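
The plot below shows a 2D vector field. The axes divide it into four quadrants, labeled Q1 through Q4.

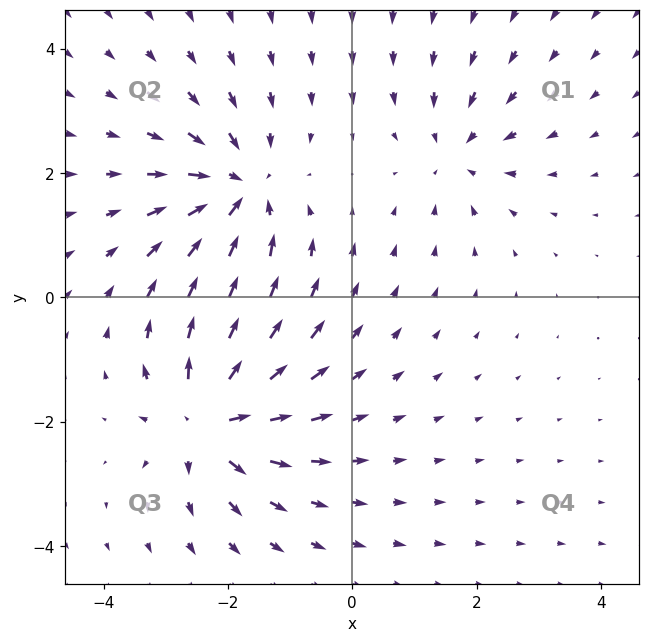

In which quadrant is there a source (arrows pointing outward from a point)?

The source sits at approximately (-2.3, -2.0), which lies in quadrant Q3. The divergence there is about +7, positive as expected for a source.

Q3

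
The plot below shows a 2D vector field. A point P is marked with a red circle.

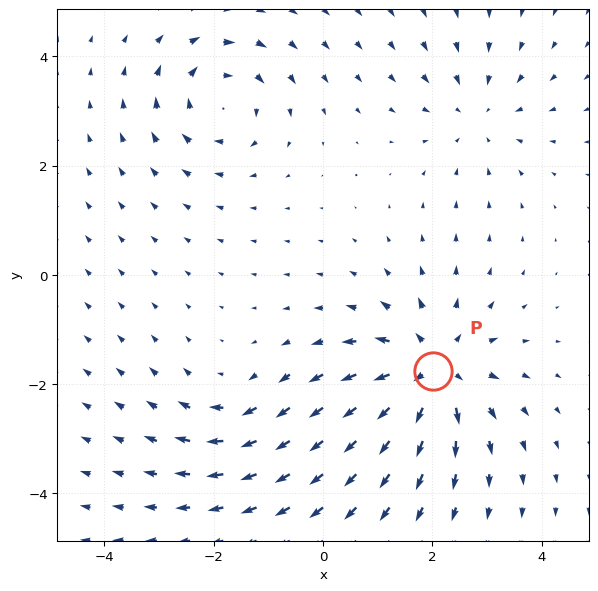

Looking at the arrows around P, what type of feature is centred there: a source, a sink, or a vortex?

source

At P (2.0, -1.8) the arrows spread outward. Divergence about +5, curl ≈0 — positive divergence with near-zero curl is a source.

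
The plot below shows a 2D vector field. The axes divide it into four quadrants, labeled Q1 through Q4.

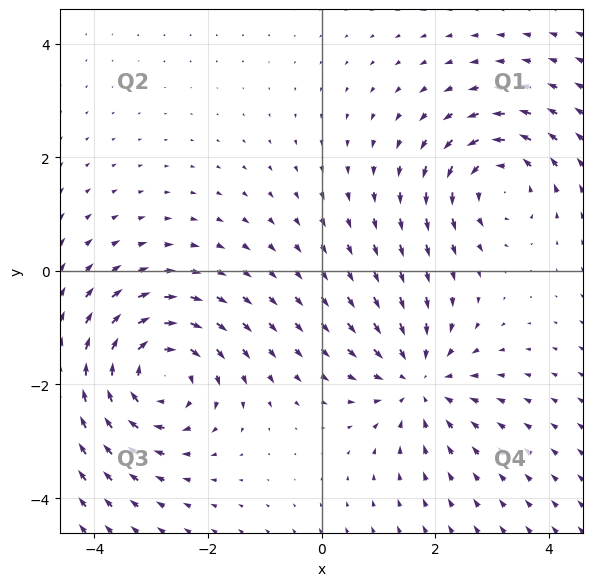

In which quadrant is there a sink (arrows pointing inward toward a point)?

The sink sits at approximately (1.7, -1.9), which lies in quadrant Q4. The divergence there is about -4, negative as expected for a sink.

Q4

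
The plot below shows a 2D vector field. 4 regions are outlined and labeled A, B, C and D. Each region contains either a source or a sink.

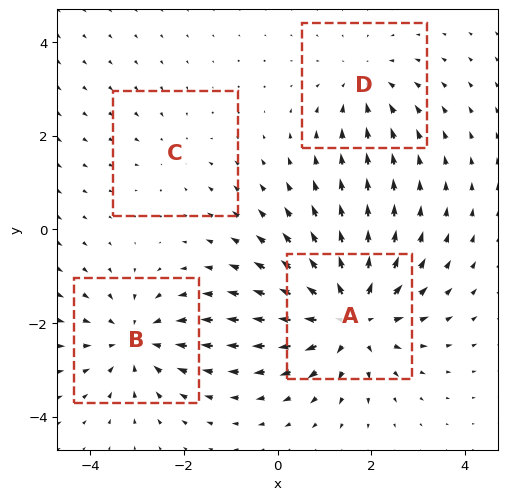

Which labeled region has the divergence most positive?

Divergence at each region's feature centre — A: about +6, B: about -4, C: about -2, D: about -3. Region A is most positive.

A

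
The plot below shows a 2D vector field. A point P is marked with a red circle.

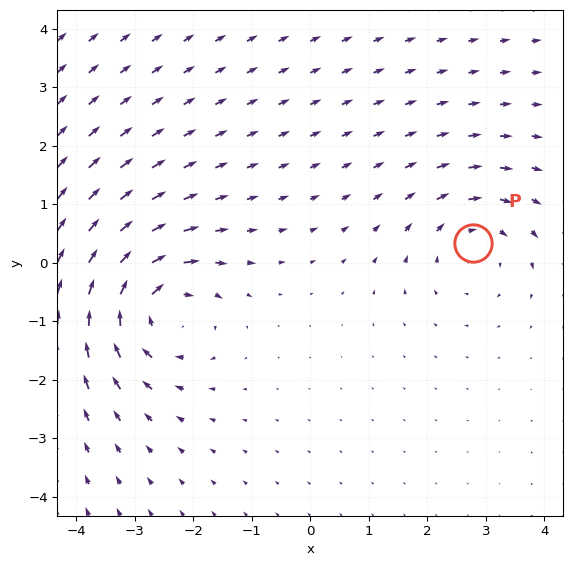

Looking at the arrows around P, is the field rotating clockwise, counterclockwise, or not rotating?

Near P at (2.8, 0.3) the arrows circulate clockwise. The curl (z-component) there is about -3; negative curl means clockwise rotation.

clockwise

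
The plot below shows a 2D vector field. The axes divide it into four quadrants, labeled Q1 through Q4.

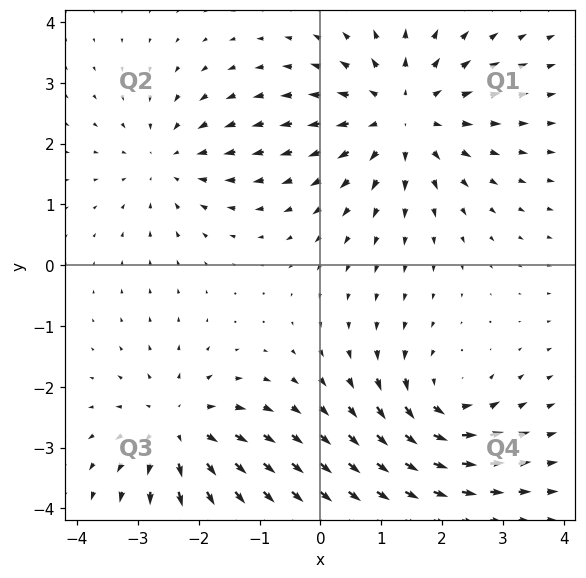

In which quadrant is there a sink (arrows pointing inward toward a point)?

The sink sits at approximately (-2.5, 1.7), which lies in quadrant Q2. The divergence there is about -3, negative as expected for a sink.

Q2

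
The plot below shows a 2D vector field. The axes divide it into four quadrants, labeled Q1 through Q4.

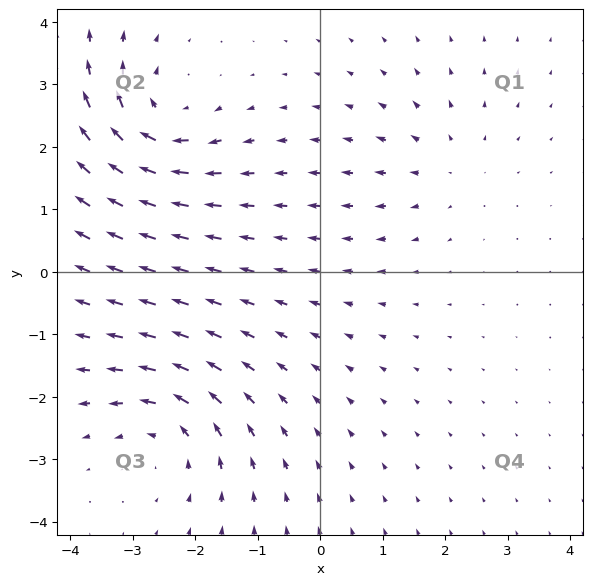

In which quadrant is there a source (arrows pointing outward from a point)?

The source sits at approximately (2.1, 1.7), which lies in quadrant Q1. The divergence there is about +2, positive as expected for a source.

Q1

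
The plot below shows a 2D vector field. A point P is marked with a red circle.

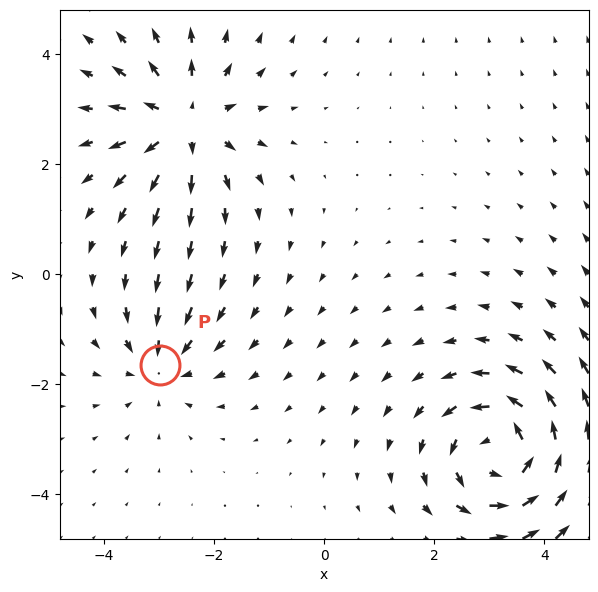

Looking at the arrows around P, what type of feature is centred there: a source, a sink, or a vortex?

At P (-3.0, -1.6) the arrows converge inward. Divergence about -3, curl ≈0 — negative divergence with near-zero curl is a sink.

sink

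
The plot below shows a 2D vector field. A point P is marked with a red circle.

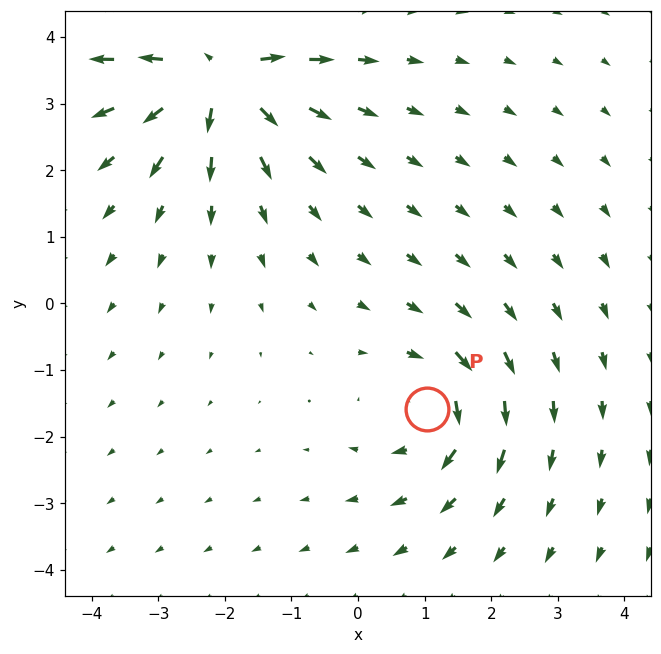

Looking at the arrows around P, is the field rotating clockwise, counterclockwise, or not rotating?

Near P at (1.0, -1.6) the arrows circulate clockwise. The curl (z-component) there is about -3; negative curl means clockwise rotation.

clockwise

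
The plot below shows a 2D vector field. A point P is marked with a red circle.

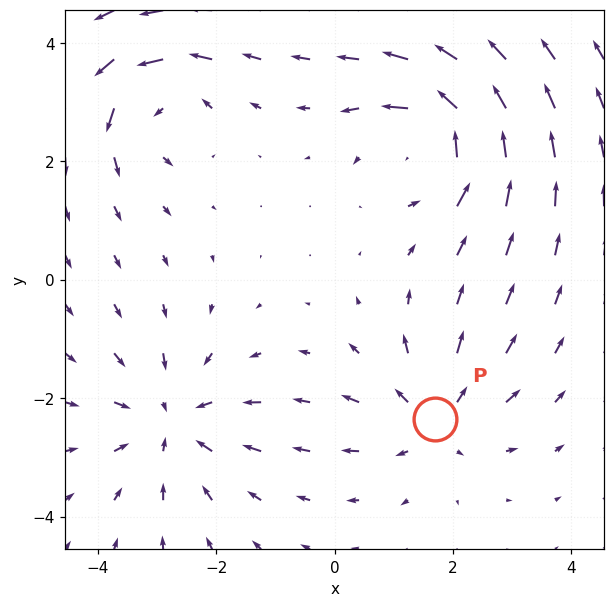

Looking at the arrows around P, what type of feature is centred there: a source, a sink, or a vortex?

source

At P (1.7, -2.3) the arrows spread outward. Divergence about +5, curl ≈0 — positive divergence with near-zero curl is a source.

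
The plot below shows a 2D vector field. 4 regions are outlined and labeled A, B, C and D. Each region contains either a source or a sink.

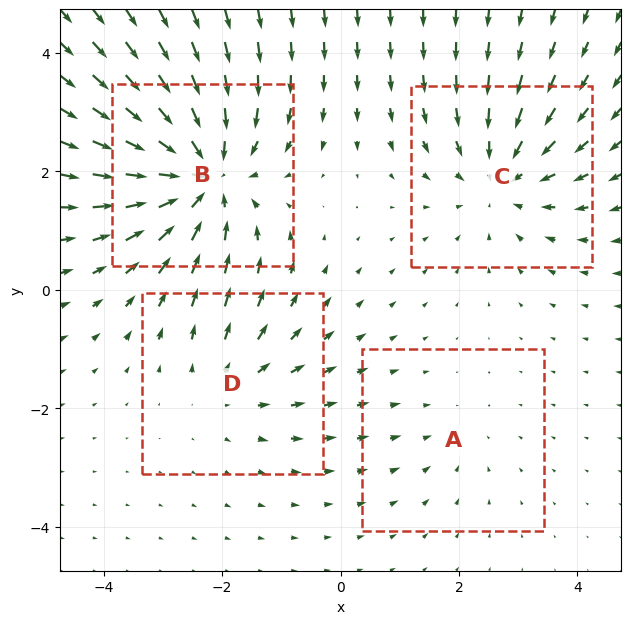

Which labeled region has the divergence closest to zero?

Divergence at each region's feature centre — A: about -2, B: about -6, C: about -4, D: about +3. Region A is closest to zero.

A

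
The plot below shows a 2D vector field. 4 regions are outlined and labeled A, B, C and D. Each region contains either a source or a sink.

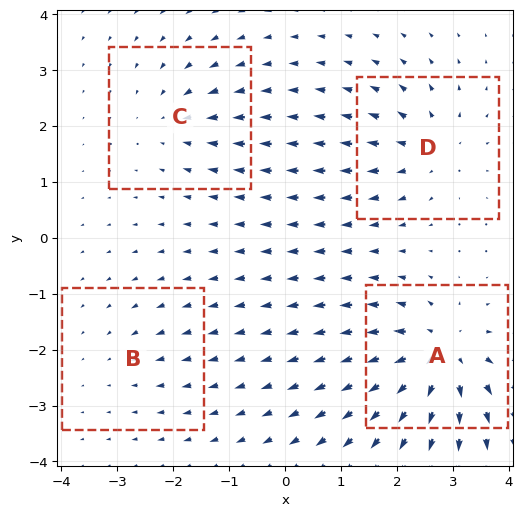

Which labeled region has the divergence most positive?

Divergence at each region's feature centre — A: about +8, B: about -2, C: about -4, D: about +5. Region A is most positive.

A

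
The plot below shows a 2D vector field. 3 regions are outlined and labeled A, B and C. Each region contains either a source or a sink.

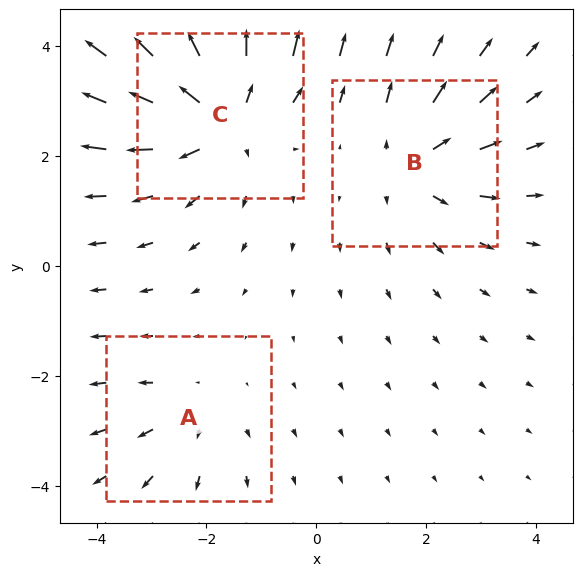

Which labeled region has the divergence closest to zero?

A

Divergence at each region's feature centre — A: about +2, B: about +3, C: about +4. Region A is closest to zero.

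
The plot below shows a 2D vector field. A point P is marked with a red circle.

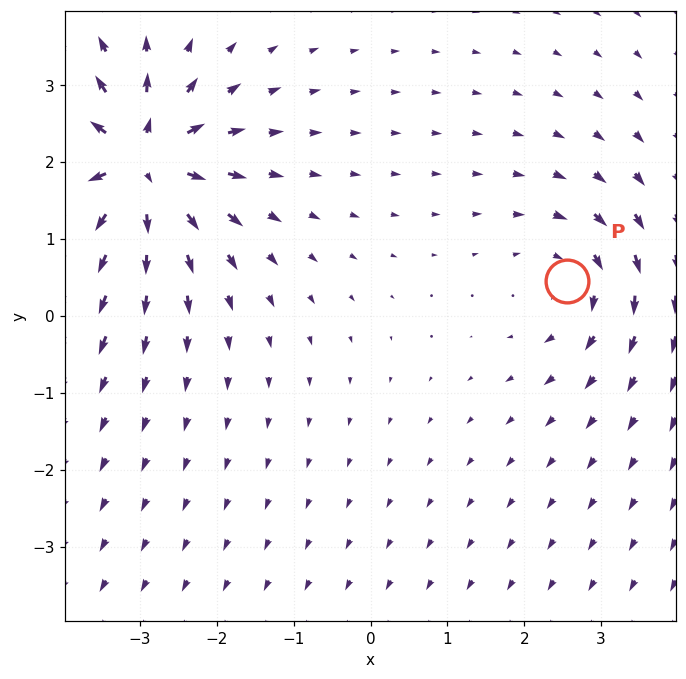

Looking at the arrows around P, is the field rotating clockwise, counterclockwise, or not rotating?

clockwise

Near P at (2.6, 0.5) the arrows circulate clockwise. The curl (z-component) there is about -3; negative curl means clockwise rotation.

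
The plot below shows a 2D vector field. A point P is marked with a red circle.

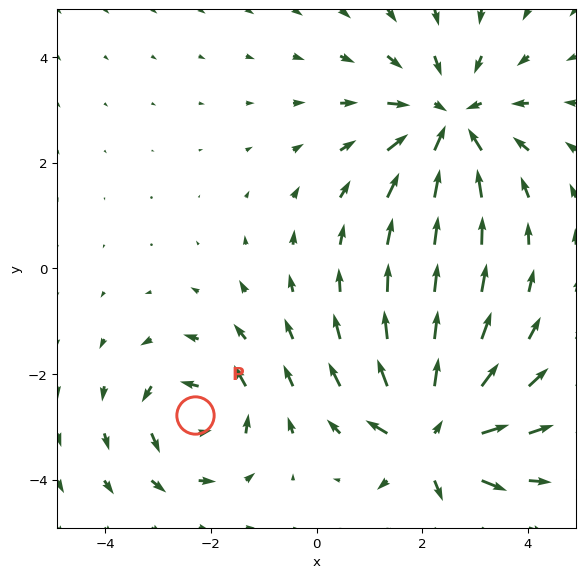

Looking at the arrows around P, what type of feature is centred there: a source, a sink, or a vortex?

At P (-2.3, -2.8) the arrows circulate counterclockwise. Divergence ≈0, curl about +4 — near-zero divergence with nonzero curl is a vortex.

vortex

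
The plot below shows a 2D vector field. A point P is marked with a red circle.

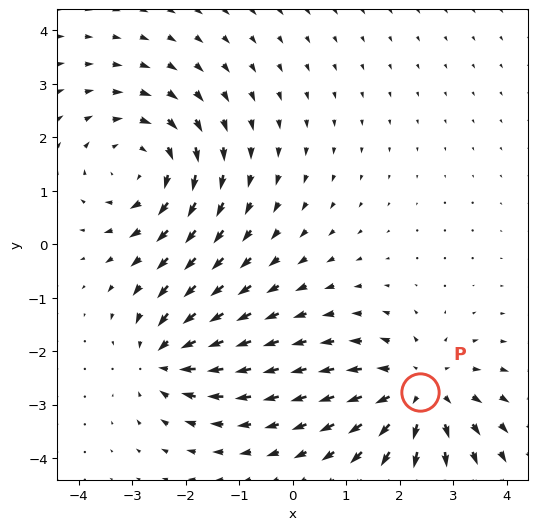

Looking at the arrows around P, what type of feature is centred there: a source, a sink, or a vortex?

At P (2.4, -2.8) the arrows spread outward. Divergence about +4, curl ≈0 — positive divergence with near-zero curl is a source.

source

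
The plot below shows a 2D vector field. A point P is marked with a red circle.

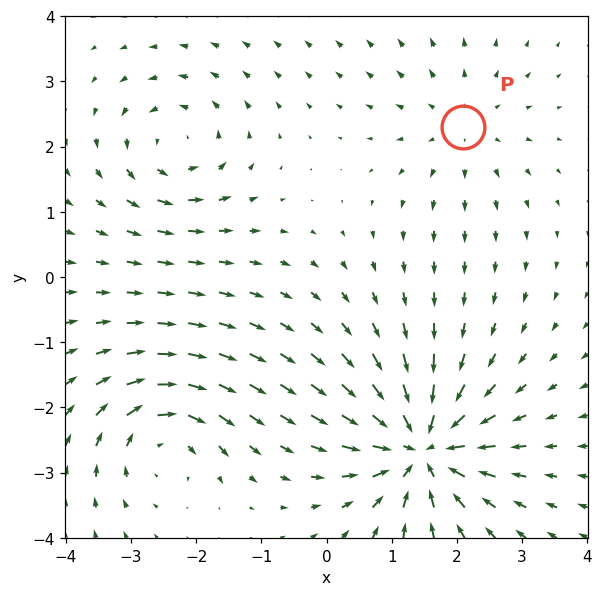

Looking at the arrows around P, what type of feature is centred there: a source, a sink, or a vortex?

At P (2.1, 2.3) the arrows spread outward. Divergence about +3, curl ≈0 — positive divergence with near-zero curl is a source.

source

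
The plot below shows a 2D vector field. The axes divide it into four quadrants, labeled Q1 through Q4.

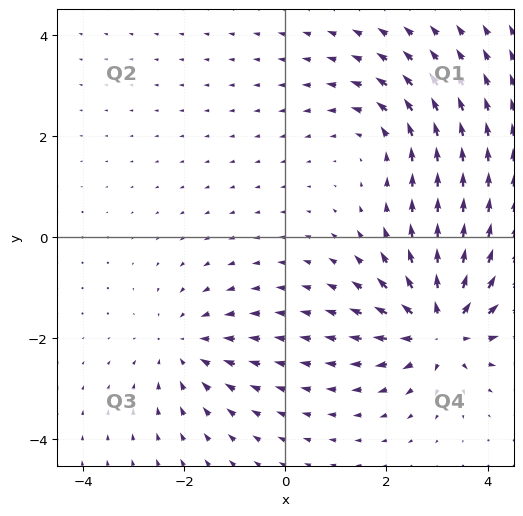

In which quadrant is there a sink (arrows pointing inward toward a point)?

The sink sits at approximately (-2.0, -2.2), which lies in quadrant Q3. The divergence there is about -3, negative as expected for a sink.

Q3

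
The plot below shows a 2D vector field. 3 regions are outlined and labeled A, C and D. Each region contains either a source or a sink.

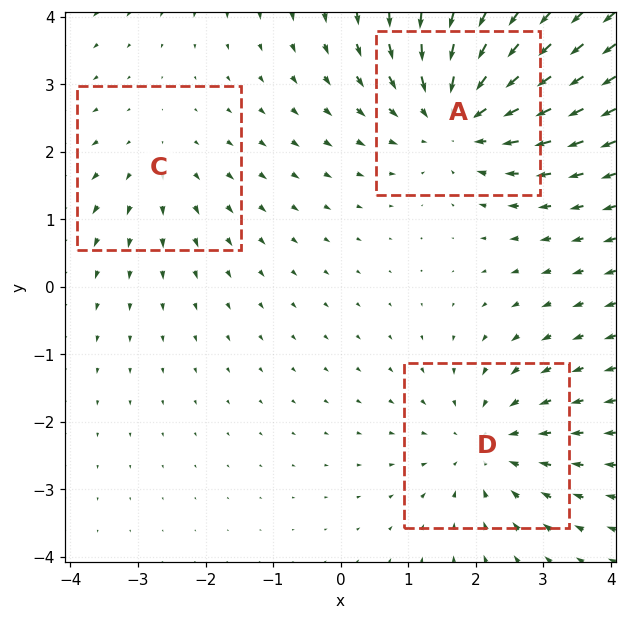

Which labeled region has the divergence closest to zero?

Divergence at each region's feature centre — A: about -4, C: about +2, D: about -3. Region C is closest to zero.

C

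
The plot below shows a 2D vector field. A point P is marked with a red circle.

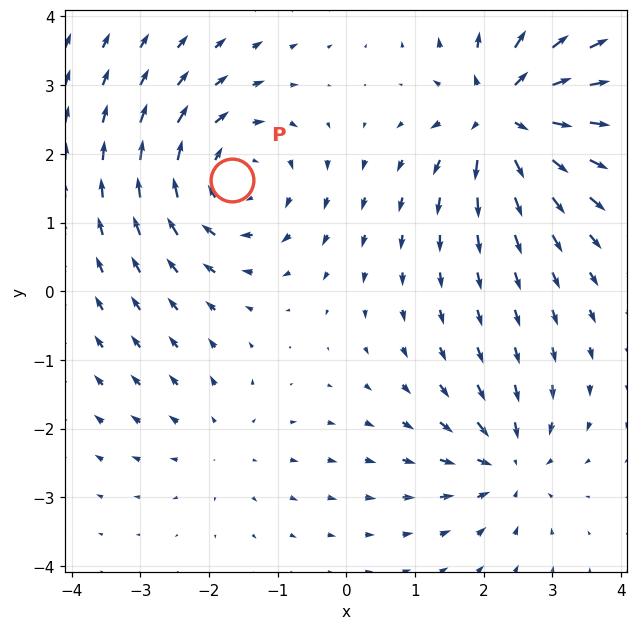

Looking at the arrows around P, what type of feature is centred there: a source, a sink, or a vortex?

vortex

At P (-1.7, 1.6) the arrows circulate clockwise. Divergence ≈0, curl about -5 — near-zero divergence with nonzero curl is a vortex.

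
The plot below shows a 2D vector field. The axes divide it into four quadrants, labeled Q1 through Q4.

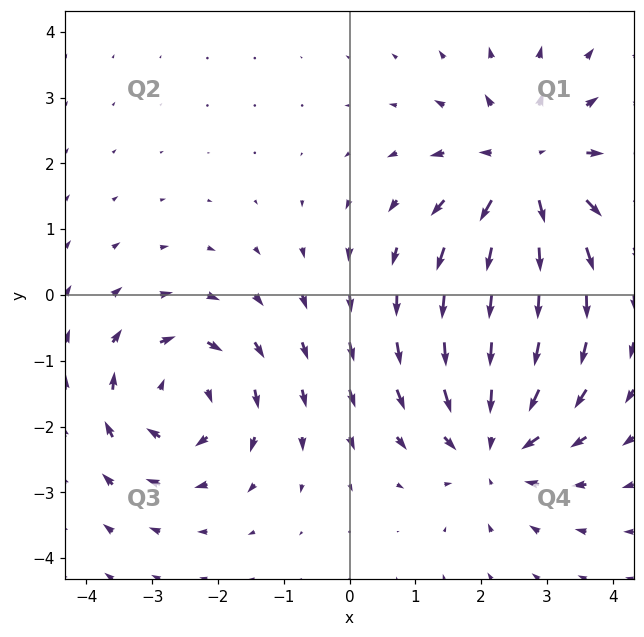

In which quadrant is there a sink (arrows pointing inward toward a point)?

Q4

The sink sits at approximately (2.2, -2.2), which lies in quadrant Q4. The divergence there is about -4, negative as expected for a sink.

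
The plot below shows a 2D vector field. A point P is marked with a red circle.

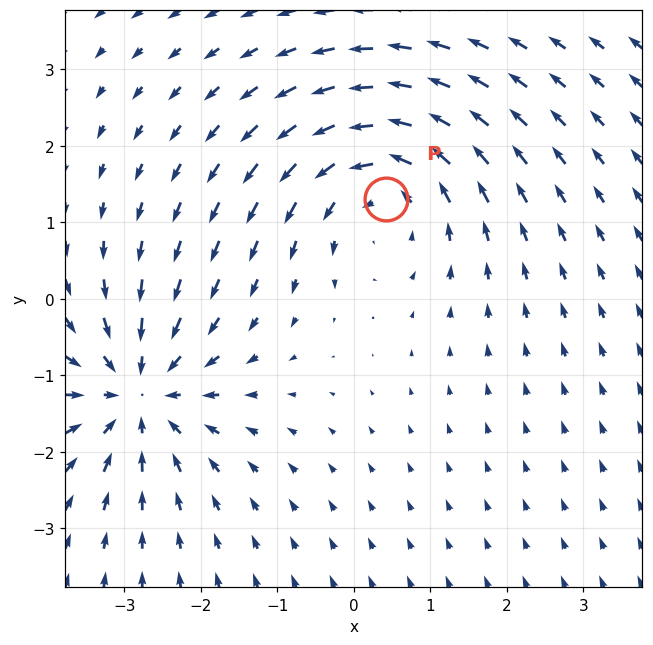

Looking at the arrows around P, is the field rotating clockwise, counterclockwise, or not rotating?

counterclockwise

Near P at (0.4, 1.3) the arrows circulate counterclockwise. The curl (z-component) there is about +3; positive curl means counterclockwise rotation.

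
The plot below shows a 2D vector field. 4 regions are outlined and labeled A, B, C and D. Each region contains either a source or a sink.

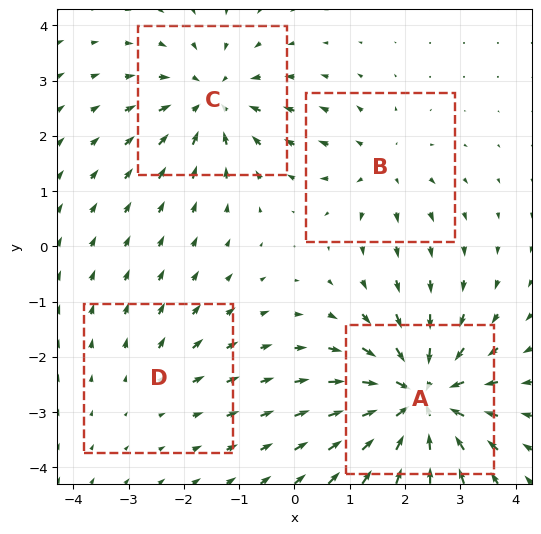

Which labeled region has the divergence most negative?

A

Divergence at each region's feature centre — A: about -8, B: about +3, C: about -5, D: about +2. Region A is most negative.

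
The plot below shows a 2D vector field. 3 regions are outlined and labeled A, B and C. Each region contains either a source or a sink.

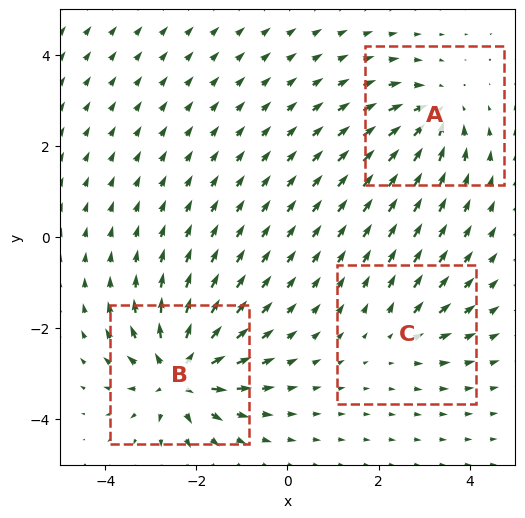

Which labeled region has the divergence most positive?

Divergence at each region's feature centre — A: about -4, B: about +6, C: about +2. Region B is most positive.

B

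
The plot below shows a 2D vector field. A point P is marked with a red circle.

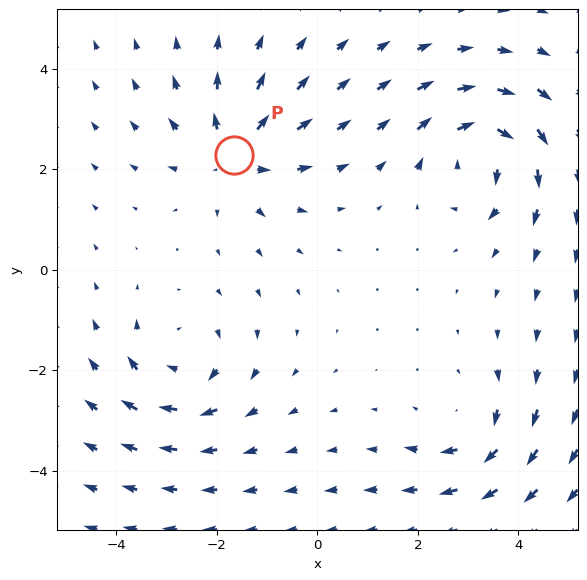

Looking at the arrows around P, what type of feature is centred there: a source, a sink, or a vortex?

At P (-1.7, 2.3) the arrows spread outward. Divergence about +5, curl ≈0 — positive divergence with near-zero curl is a source.

source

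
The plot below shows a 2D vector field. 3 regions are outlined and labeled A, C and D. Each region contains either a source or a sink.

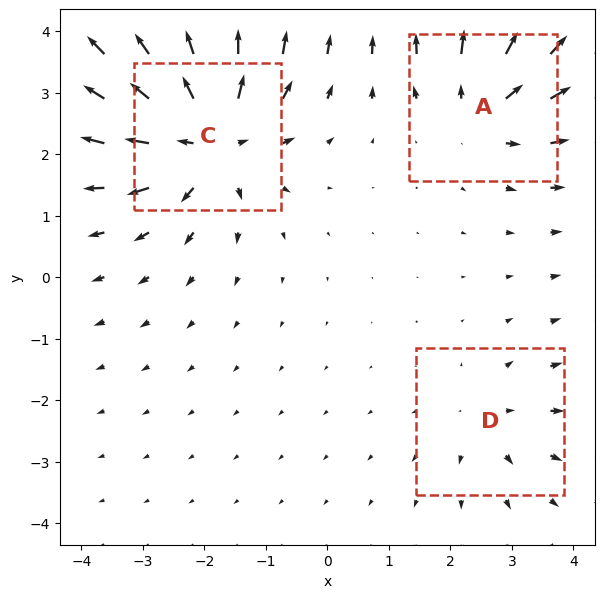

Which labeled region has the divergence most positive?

C

Divergence at each region's feature centre — A: about +4, C: about +6, D: about +2. Region C is most positive.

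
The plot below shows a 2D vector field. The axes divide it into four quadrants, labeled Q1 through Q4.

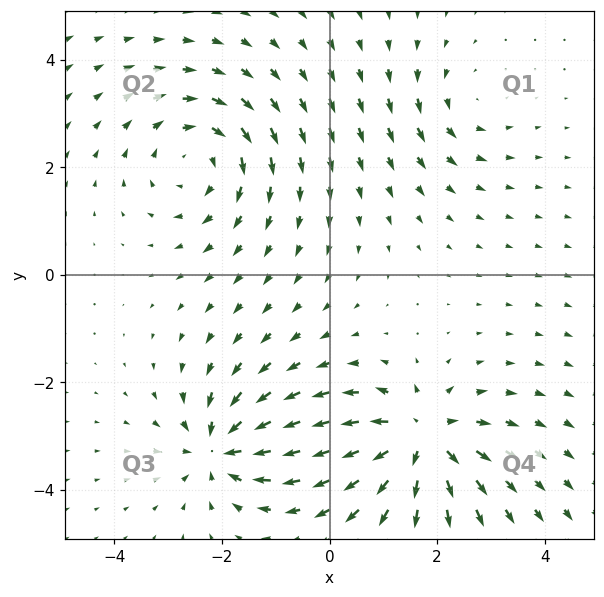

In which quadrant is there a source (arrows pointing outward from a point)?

The source sits at approximately (1.7, -3.1), which lies in quadrant Q4. The divergence there is about +6, positive as expected for a source.

Q4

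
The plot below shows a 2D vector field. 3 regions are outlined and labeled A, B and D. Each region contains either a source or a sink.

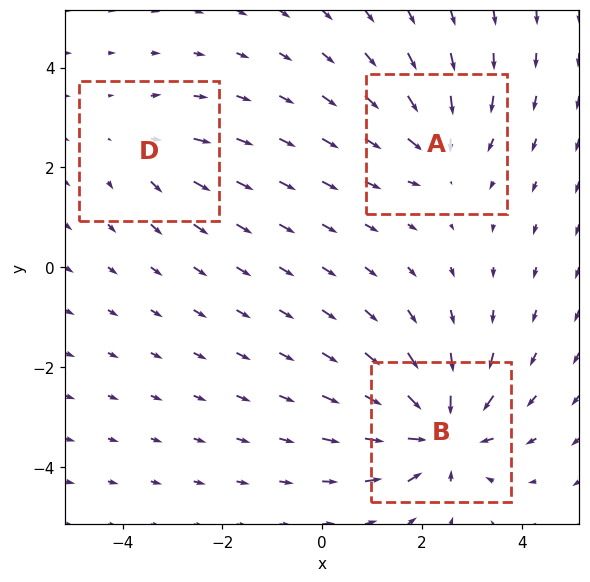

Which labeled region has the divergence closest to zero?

D

Divergence at each region's feature centre — A: about -3, B: about -6, D: about +2. Region D is closest to zero.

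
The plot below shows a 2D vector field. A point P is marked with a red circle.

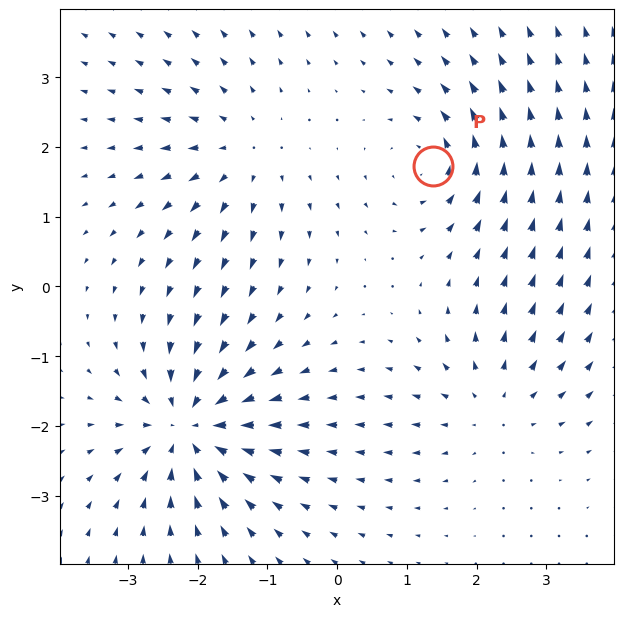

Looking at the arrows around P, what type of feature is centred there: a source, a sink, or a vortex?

vortex

At P (1.4, 1.7) the arrows circulate counterclockwise. Divergence ≈0, curl about +4 — near-zero divergence with nonzero curl is a vortex.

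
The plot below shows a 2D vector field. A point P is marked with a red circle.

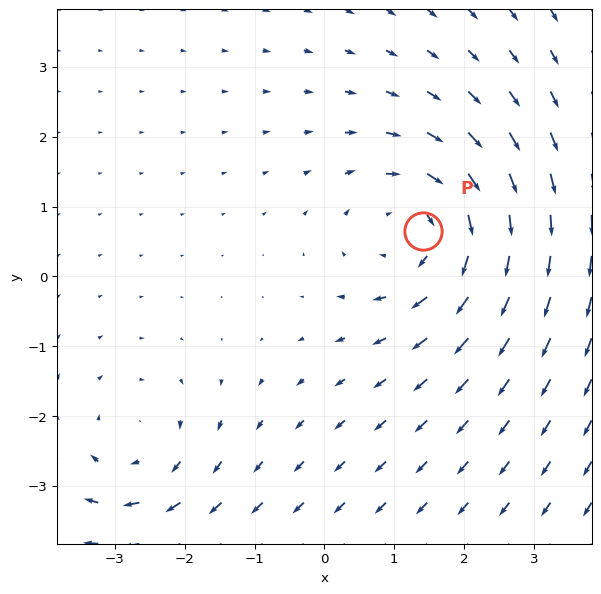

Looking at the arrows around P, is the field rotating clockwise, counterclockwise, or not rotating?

clockwise

Near P at (1.4, 0.7) the arrows circulate clockwise. The curl (z-component) there is about -4; negative curl means clockwise rotation.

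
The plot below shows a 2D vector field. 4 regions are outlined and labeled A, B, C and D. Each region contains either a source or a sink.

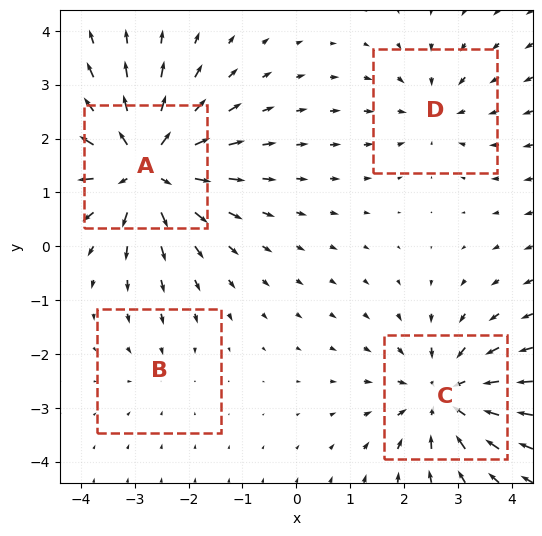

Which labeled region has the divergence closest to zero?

Divergence at each region's feature centre — A: about +7, B: about -2, C: about -5, D: about -3. Region B is closest to zero.

B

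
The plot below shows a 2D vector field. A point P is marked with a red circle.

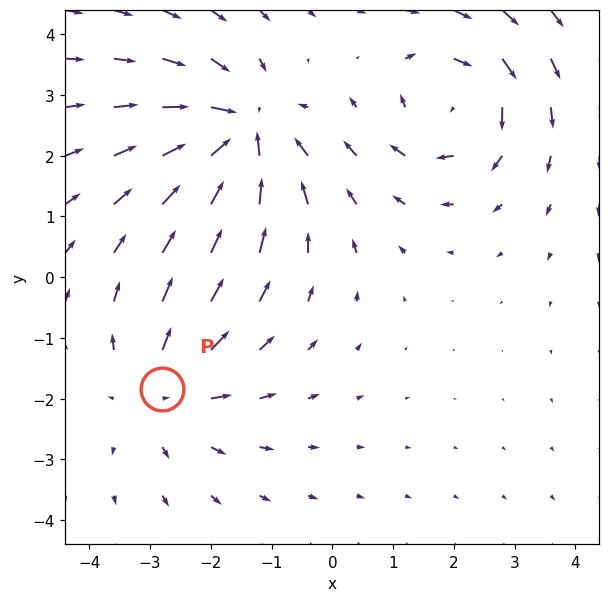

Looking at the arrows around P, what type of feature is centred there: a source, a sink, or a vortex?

At P (-2.8, -1.8) the arrows spread outward. Divergence about +3, curl ≈0 — positive divergence with near-zero curl is a source.

source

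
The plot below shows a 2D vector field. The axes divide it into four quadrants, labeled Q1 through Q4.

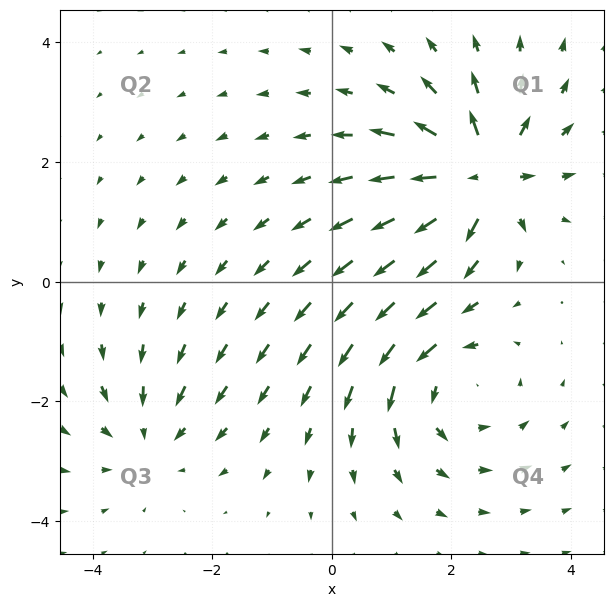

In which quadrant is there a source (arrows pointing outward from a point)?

Q1

The source sits at approximately (2.5, 1.8), which lies in quadrant Q1. The divergence there is about +7, positive as expected for a source.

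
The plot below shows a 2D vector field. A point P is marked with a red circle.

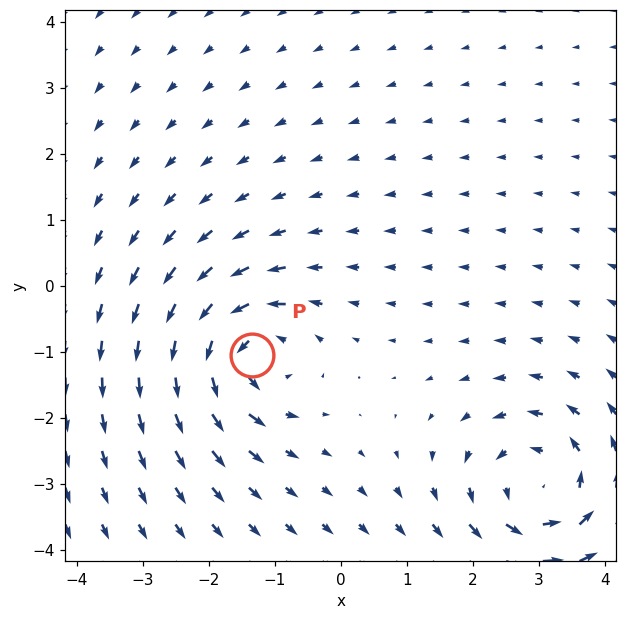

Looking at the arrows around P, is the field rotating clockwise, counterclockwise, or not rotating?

Near P at (-1.3, -1.1) the arrows circulate counterclockwise. The curl (z-component) there is about +6; positive curl means counterclockwise rotation.

counterclockwise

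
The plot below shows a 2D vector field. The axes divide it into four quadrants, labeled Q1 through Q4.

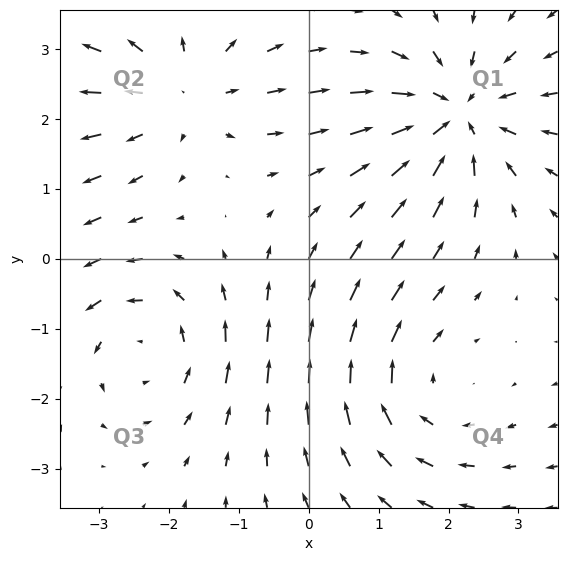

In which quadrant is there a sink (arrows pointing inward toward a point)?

Q1

The sink sits at approximately (2.1, 2.1), which lies in quadrant Q1. The divergence there is about -4, negative as expected for a sink.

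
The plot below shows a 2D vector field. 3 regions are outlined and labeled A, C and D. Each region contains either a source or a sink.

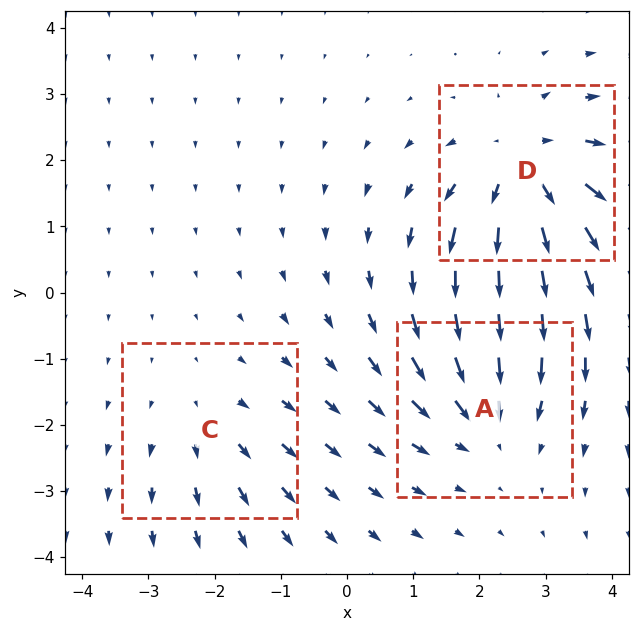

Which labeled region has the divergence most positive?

Divergence at each region's feature centre — A: about -3, C: about +2, D: about +4. Region D is most positive.

D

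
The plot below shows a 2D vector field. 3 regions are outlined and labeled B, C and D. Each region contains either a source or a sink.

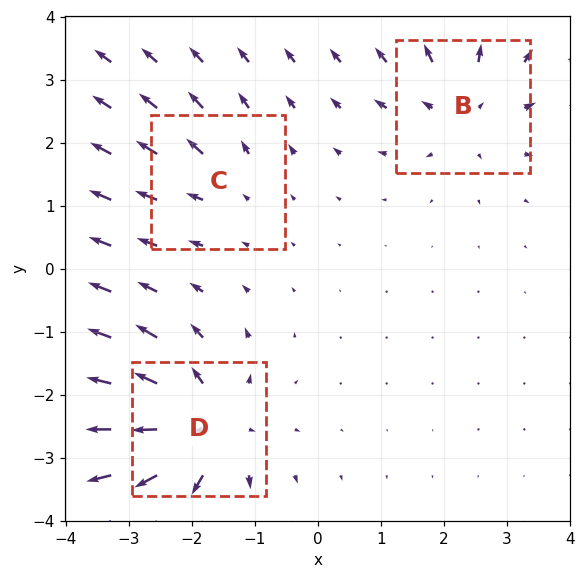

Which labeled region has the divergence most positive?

D

Divergence at each region's feature centre — B: about +4, C: about +2, D: about +5. Region D is most positive.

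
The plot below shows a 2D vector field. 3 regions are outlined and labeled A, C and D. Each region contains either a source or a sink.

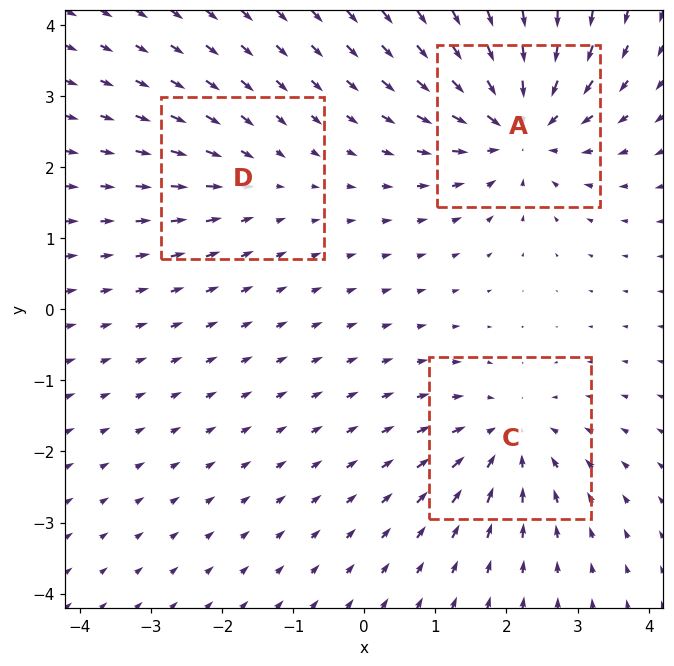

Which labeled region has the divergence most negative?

A

Divergence at each region's feature centre — A: about -5, C: about -4, D: about -2. Region A is most negative.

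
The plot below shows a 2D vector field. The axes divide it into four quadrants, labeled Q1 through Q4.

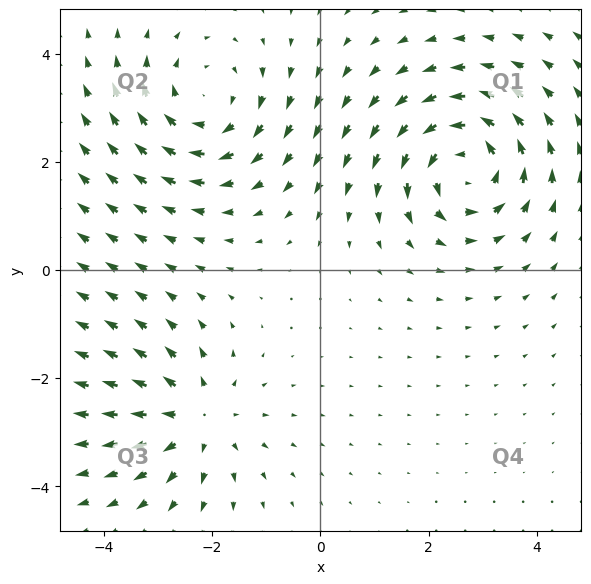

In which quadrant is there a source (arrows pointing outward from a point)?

Q3

The source sits at approximately (-2.3, -2.8), which lies in quadrant Q3. The divergence there is about +3, positive as expected for a source.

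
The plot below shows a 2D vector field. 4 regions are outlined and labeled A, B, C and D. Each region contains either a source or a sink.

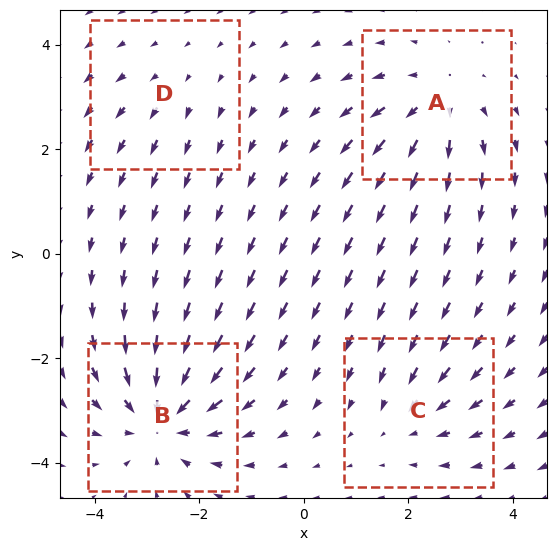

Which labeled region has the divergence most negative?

B

Divergence at each region's feature centre — A: about +4, B: about -6, C: about -3, D: about +2. Region B is most negative.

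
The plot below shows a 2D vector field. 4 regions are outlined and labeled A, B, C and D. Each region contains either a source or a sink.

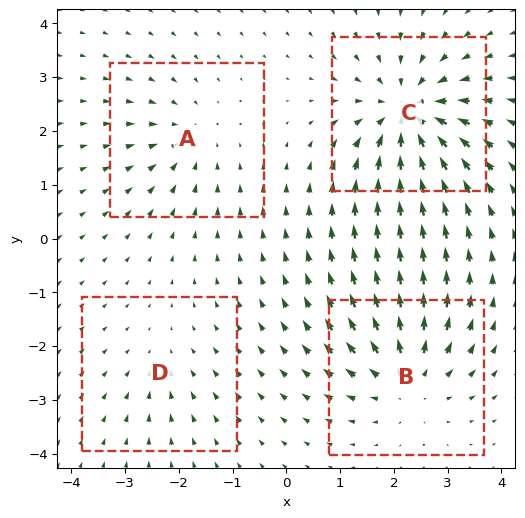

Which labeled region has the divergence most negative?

Divergence at each region's feature centre — A: about -4, B: about +5, C: about -7, D: about -2. Region C is most negative.

C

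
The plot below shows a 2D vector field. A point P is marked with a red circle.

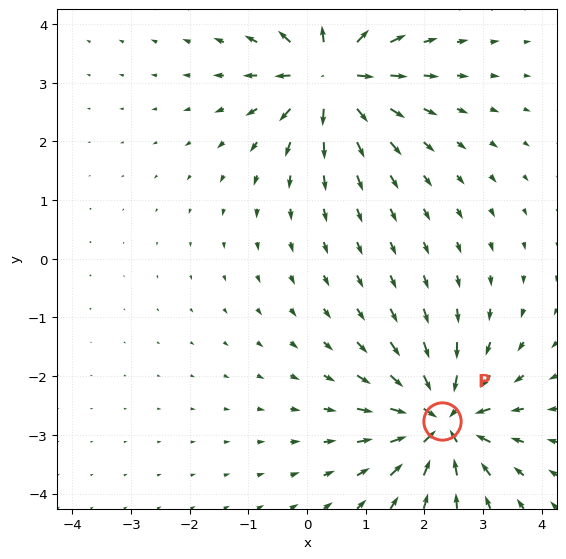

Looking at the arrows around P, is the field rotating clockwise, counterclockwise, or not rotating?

Near P at (2.3, -2.8) the arrows show no circulation. The curl there is ≈0.

not rotating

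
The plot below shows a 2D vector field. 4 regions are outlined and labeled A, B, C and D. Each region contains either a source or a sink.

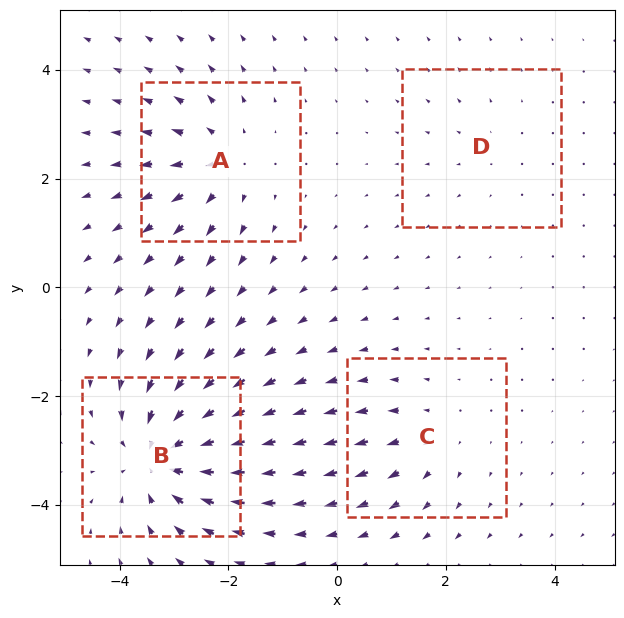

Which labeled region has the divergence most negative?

B

Divergence at each region's feature centre — A: about +5, B: about -7, C: about +3, D: about +2. Region B is most negative.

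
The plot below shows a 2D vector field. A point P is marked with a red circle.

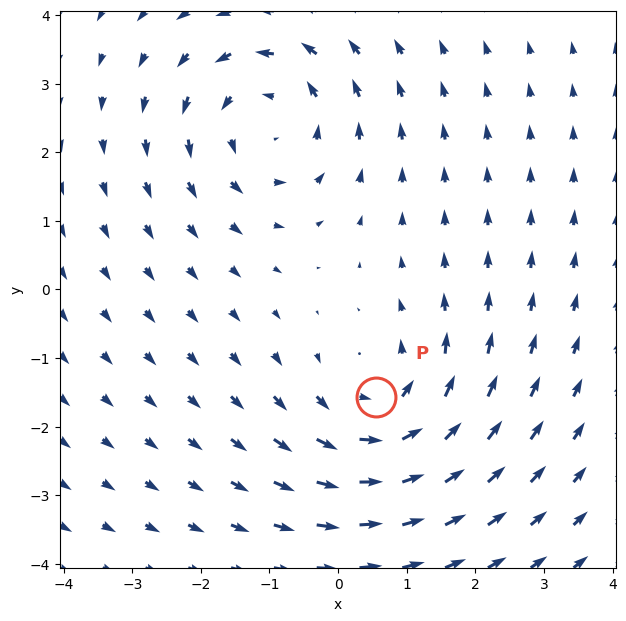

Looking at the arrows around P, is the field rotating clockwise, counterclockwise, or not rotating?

counterclockwise

Near P at (0.6, -1.6) the arrows circulate counterclockwise. The curl (z-component) there is about +4; positive curl means counterclockwise rotation.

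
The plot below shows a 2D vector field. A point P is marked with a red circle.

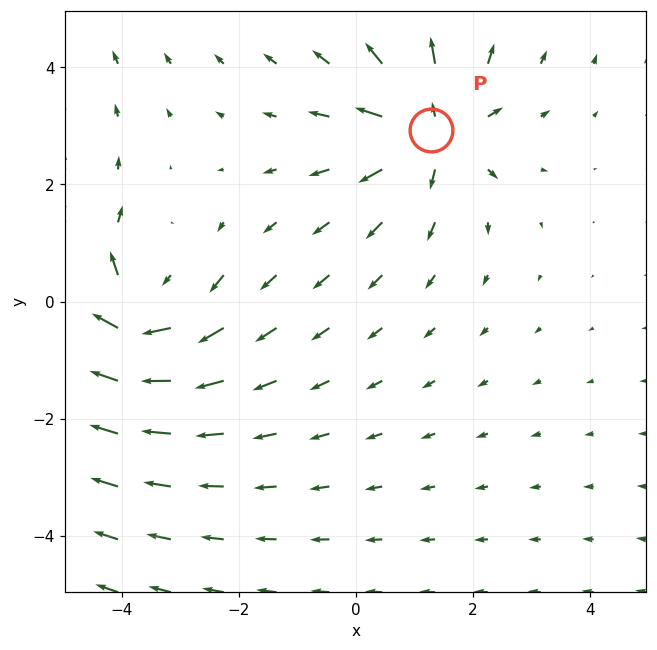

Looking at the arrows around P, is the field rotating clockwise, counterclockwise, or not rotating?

Near P at (1.3, 2.9) the arrows show no circulation. The curl there is ≈0.

not rotating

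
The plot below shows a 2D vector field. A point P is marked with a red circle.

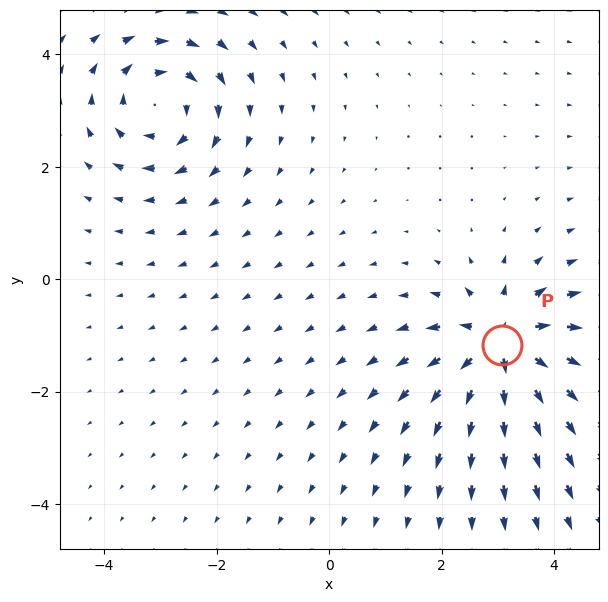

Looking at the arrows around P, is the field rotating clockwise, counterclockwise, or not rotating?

Near P at (3.1, -1.2) the arrows show no circulation. The curl there is ≈0.

not rotating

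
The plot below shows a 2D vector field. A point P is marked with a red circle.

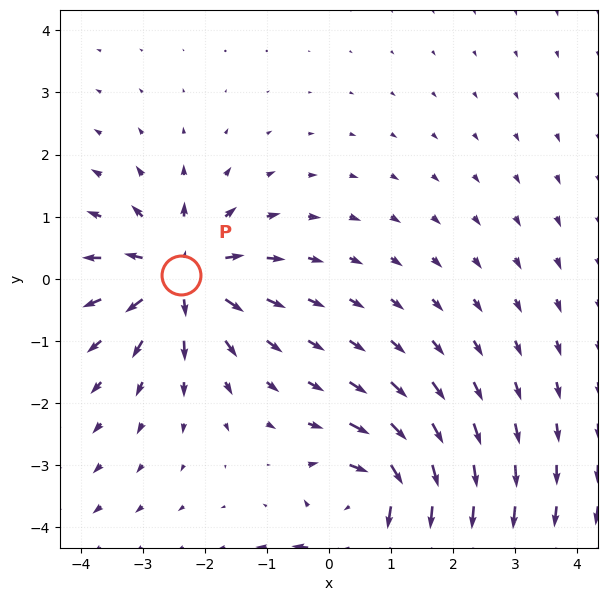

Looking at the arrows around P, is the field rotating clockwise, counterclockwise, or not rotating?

Near P at (-2.4, 0.1) the arrows show no circulation. The curl there is ≈0.

not rotating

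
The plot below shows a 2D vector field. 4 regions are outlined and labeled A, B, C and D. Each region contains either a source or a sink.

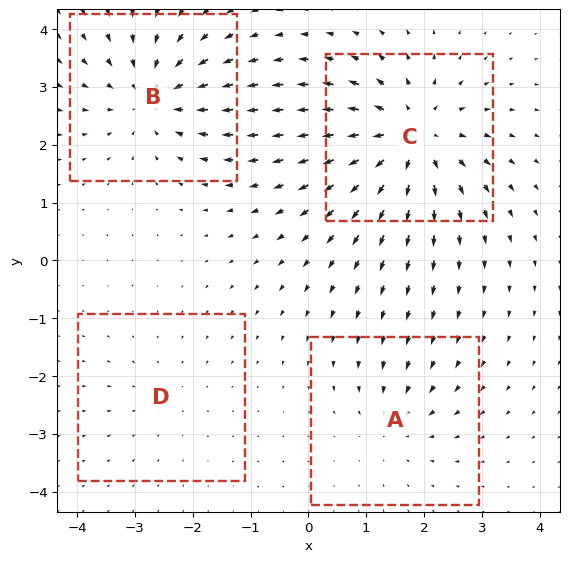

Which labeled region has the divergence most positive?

C

Divergence at each region's feature centre — A: about -3, B: about -5, C: about +7, D: about -2. Region C is most positive.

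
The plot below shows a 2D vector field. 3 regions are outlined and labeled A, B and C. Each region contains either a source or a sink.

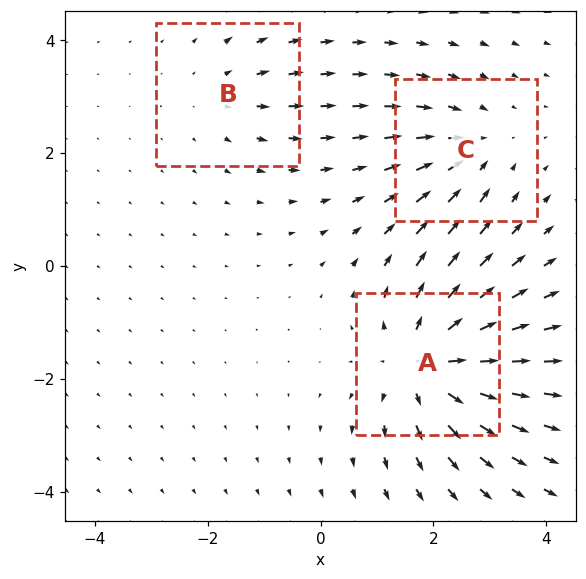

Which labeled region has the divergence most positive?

A

Divergence at each region's feature centre — A: about +5, B: about +2, C: about -3. Region A is most positive.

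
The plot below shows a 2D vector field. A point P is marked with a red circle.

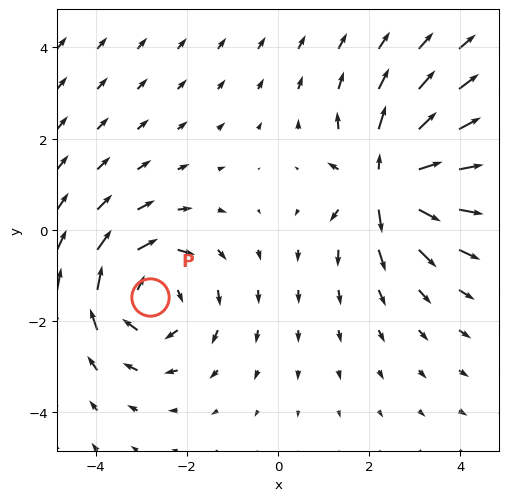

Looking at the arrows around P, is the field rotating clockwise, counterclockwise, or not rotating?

clockwise

Near P at (-2.8, -1.5) the arrows circulate clockwise. The curl (z-component) there is about -2; negative curl means clockwise rotation.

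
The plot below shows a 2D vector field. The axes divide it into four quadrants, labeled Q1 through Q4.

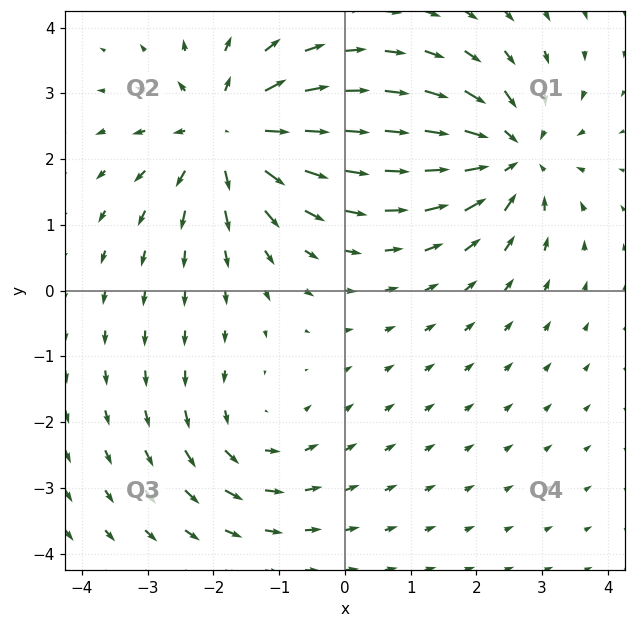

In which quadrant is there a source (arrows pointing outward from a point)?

Q2

The source sits at approximately (-1.8, 2.4), which lies in quadrant Q2. The divergence there is about +5, positive as expected for a source.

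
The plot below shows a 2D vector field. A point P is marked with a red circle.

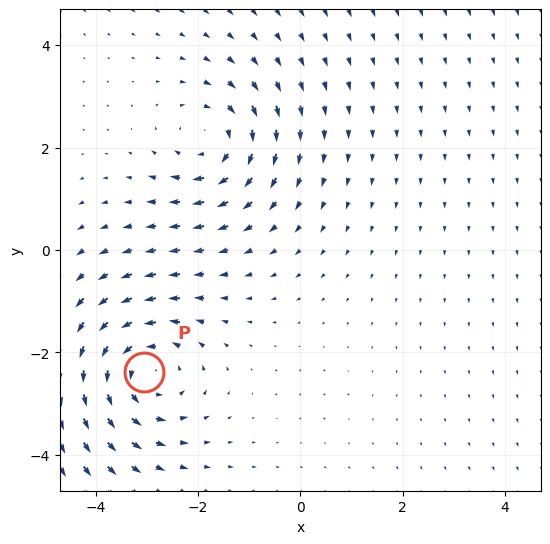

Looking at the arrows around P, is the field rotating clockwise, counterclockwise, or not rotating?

counterclockwise

Near P at (-3.1, -2.4) the arrows circulate counterclockwise. The curl (z-component) there is about +4; positive curl means counterclockwise rotation.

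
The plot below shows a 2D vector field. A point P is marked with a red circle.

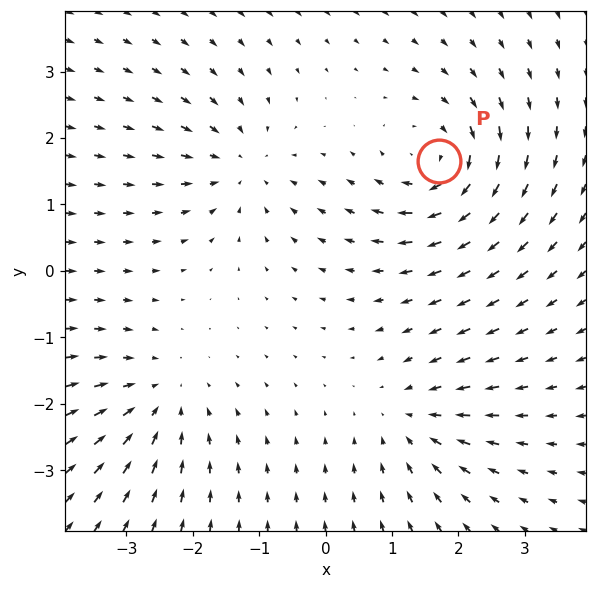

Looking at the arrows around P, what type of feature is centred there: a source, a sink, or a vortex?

At P (1.7, 1.7) the arrows circulate clockwise. Divergence ≈0, curl about -5 — near-zero divergence with nonzero curl is a vortex.

vortex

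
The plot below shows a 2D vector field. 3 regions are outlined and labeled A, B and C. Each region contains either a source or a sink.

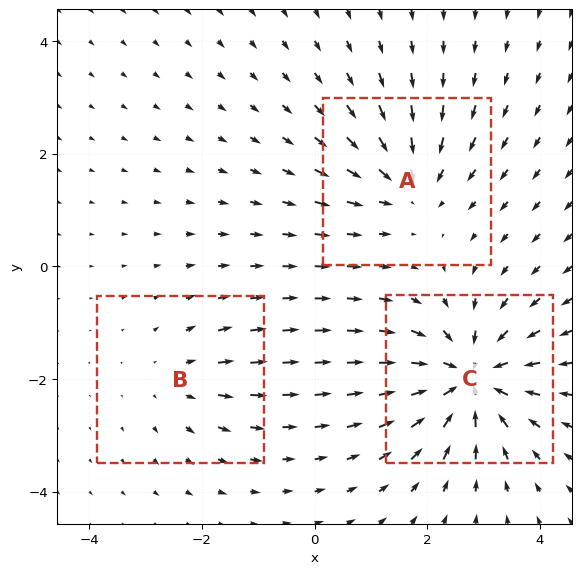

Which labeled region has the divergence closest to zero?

B

Divergence at each region's feature centre — A: about -3, B: about +2, C: about -6. Region B is closest to zero.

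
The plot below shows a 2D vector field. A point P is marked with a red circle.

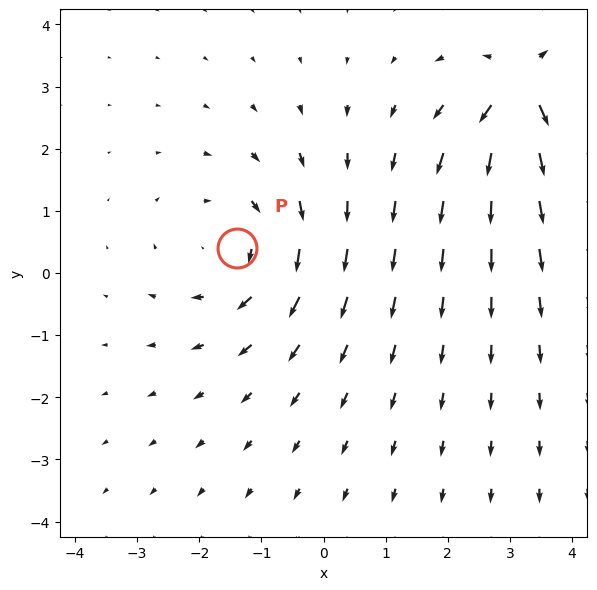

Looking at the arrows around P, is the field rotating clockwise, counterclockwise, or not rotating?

Near P at (-1.4, 0.4) the arrows circulate clockwise. The curl (z-component) there is about -3; negative curl means clockwise rotation.

clockwise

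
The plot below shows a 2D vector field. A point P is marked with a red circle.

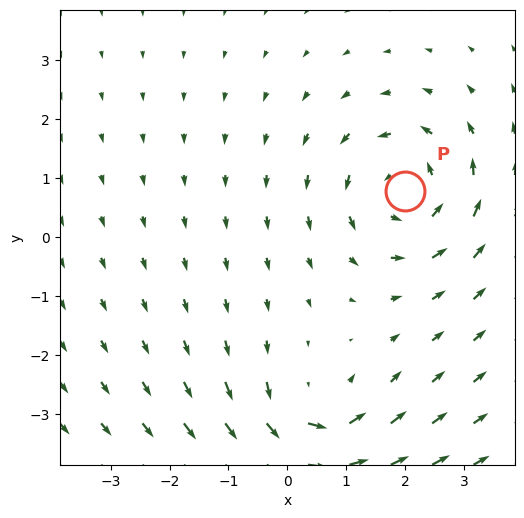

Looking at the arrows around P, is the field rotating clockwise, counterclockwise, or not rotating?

counterclockwise

Near P at (2.0, 0.8) the arrows circulate counterclockwise. The curl (z-component) there is about +4; positive curl means counterclockwise rotation.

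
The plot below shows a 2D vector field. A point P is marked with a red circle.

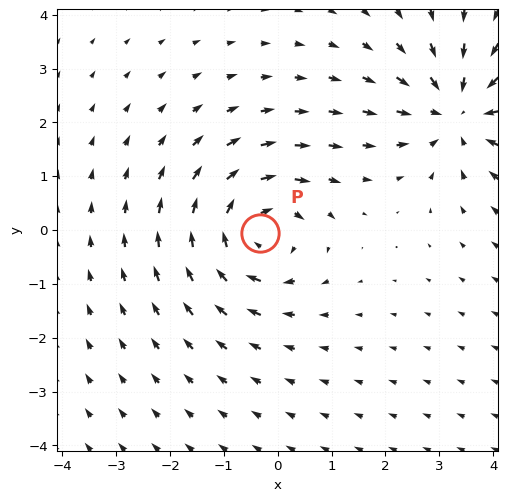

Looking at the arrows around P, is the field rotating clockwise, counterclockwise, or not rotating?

clockwise

Near P at (-0.3, -0.1) the arrows circulate clockwise. The curl (z-component) there is about -3; negative curl means clockwise rotation.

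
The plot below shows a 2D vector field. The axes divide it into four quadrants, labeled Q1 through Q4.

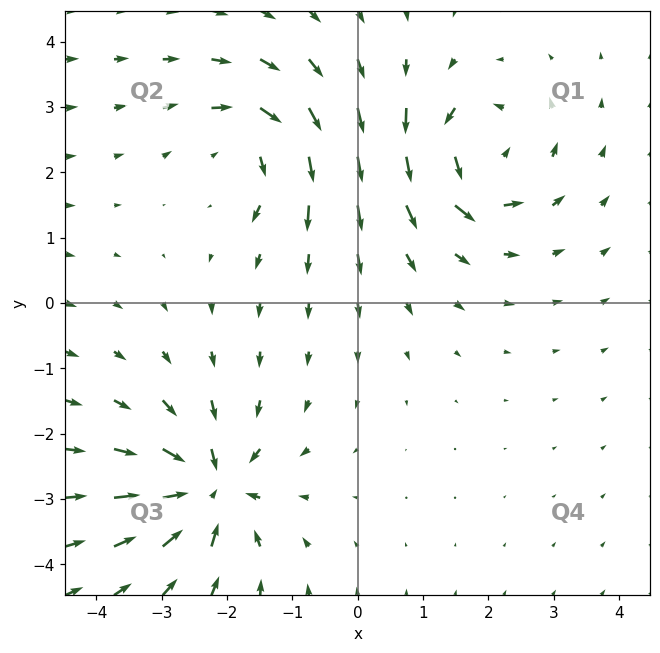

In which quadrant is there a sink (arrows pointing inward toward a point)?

The sink sits at approximately (-2.3, -2.8), which lies in quadrant Q3. The divergence there is about -7, negative as expected for a sink.

Q3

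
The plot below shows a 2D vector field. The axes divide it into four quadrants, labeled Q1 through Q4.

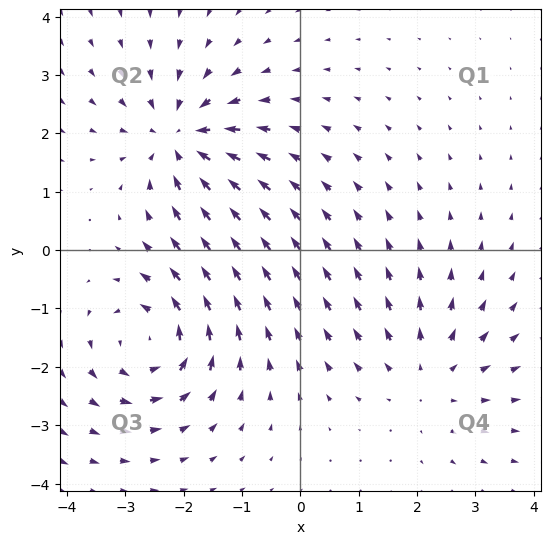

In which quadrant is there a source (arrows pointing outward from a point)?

Q4

The source sits at approximately (2.2, -2.1), which lies in quadrant Q4. The divergence there is about +3, positive as expected for a source.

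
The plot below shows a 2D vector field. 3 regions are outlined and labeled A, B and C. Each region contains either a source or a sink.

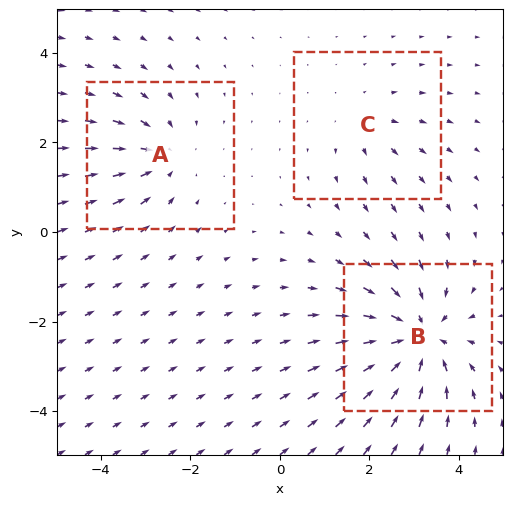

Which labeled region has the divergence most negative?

Divergence at each region's feature centre — A: about -3, B: about -5, C: about +2. Region B is most negative.

B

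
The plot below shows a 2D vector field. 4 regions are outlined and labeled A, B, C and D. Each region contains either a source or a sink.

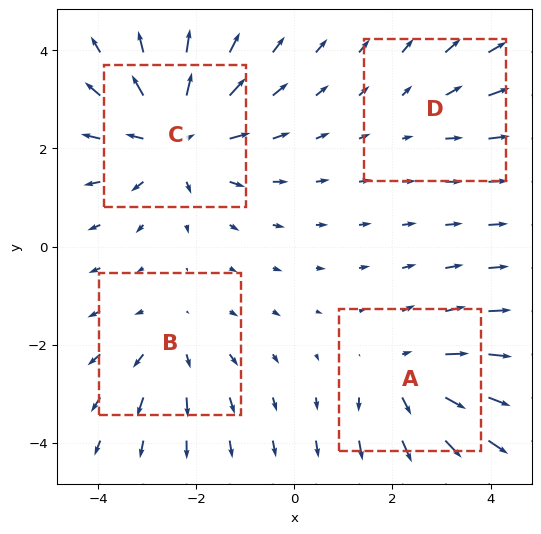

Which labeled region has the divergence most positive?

C

Divergence at each region's feature centre — A: about +4, B: about +3, C: about +5, D: about +2. Region C is most positive.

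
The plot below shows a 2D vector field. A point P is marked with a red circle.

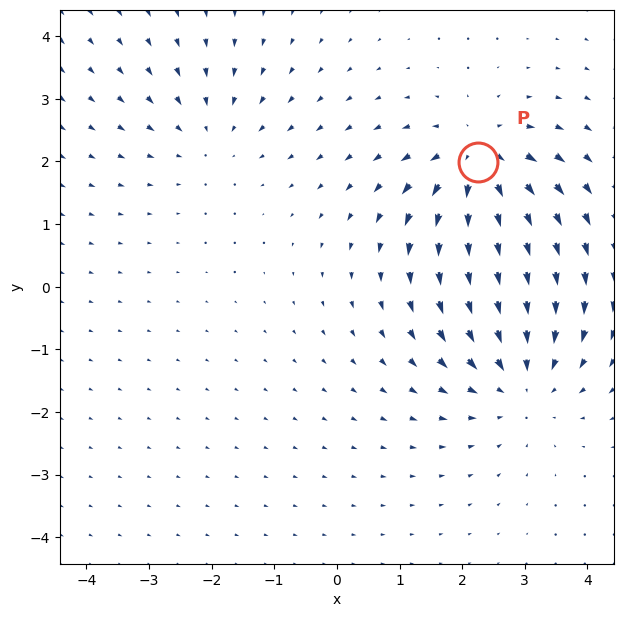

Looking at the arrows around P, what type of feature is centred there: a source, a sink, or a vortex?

source

At P (2.3, 2.0) the arrows spread outward. Divergence about +6, curl ≈0 — positive divergence with near-zero curl is a source.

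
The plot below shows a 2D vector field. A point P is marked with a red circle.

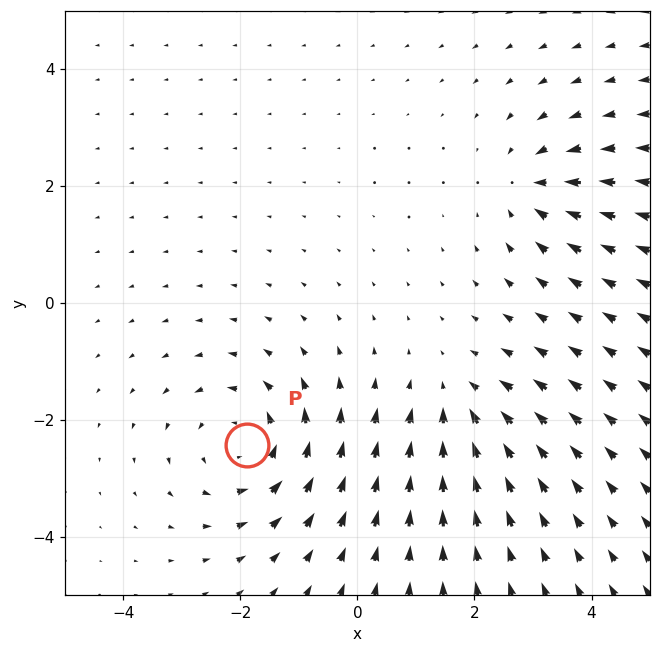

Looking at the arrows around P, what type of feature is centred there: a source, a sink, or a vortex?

vortex

At P (-1.9, -2.4) the arrows circulate counterclockwise. Divergence ≈0, curl about +4 — near-zero divergence with nonzero curl is a vortex.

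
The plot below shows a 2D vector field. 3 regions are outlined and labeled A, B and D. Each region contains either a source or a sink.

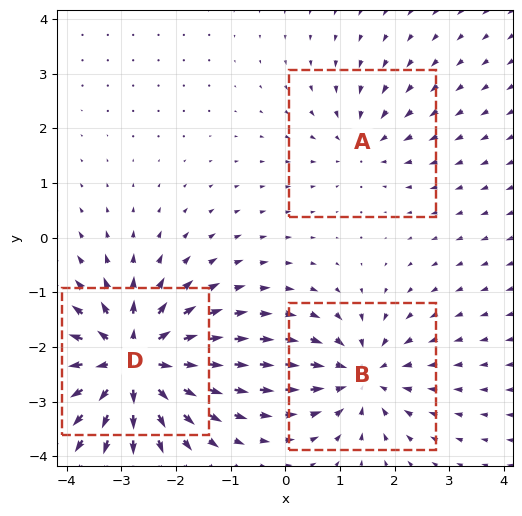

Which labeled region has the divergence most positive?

Divergence at each region's feature centre — A: about -2, B: about -4, D: about +6. Region D is most positive.

D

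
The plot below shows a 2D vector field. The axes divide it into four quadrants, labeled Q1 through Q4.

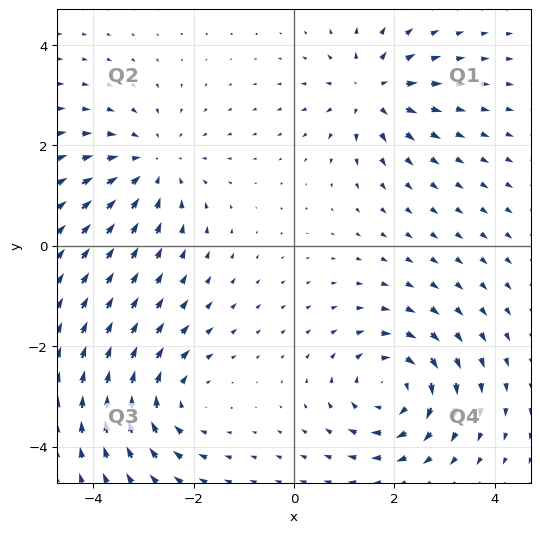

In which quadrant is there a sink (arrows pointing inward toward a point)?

The sink sits at approximately (-2.8, 1.6), which lies in quadrant Q2. The divergence there is about -4, negative as expected for a sink.

Q2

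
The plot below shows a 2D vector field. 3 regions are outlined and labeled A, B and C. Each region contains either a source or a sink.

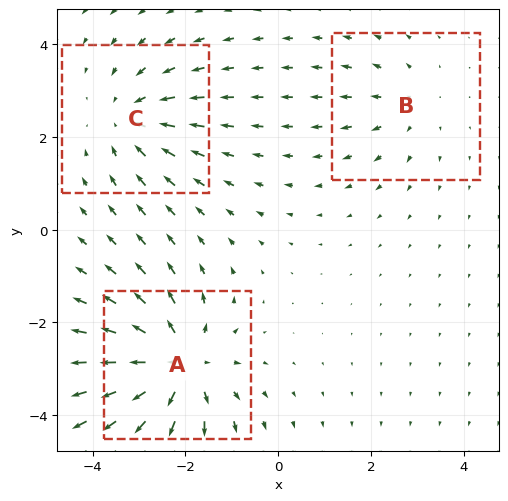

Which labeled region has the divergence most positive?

A

Divergence at each region's feature centre — A: about +4, B: about +2, C: about -3. Region A is most positive.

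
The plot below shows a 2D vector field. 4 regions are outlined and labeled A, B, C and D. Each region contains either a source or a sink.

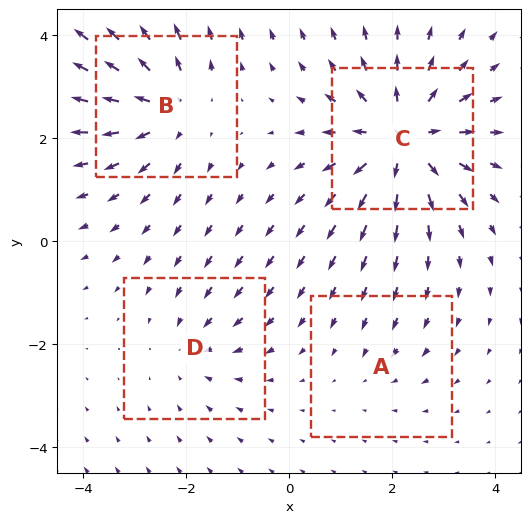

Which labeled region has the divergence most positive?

Divergence at each region's feature centre — A: about -2, B: about +5, C: about +7, D: about -3. Region C is most positive.

C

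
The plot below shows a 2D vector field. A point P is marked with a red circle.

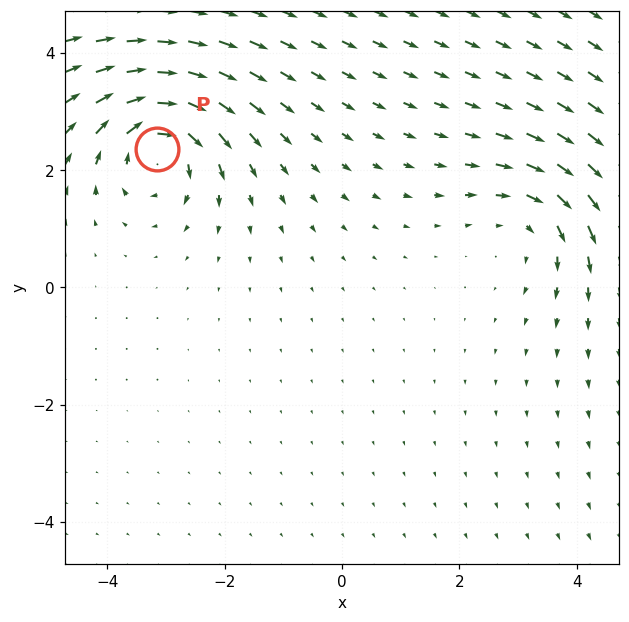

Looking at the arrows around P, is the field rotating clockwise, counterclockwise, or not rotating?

Near P at (-3.2, 2.4) the arrows circulate clockwise. The curl (z-component) there is about -5; negative curl means clockwise rotation.

clockwise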